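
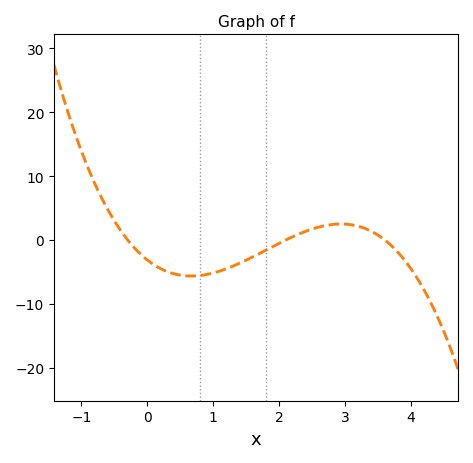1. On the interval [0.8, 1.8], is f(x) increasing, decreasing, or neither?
increasing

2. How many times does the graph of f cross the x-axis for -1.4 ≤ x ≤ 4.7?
3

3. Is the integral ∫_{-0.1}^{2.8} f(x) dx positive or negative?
negative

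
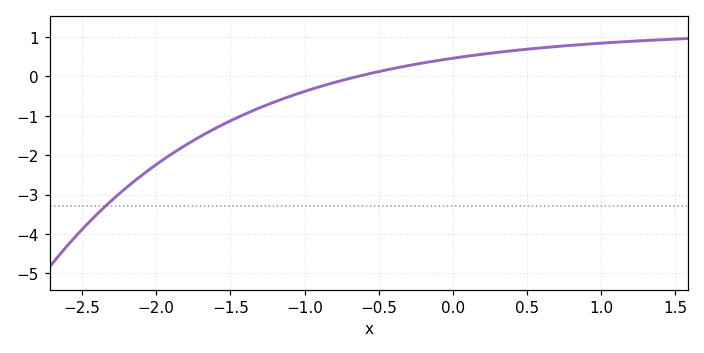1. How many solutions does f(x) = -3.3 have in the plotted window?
1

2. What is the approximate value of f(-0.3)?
0.273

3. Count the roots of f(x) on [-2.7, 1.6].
1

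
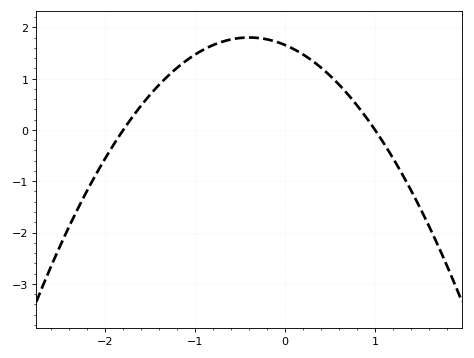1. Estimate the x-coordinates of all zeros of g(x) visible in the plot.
-1.8, 1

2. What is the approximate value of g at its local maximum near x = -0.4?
1.8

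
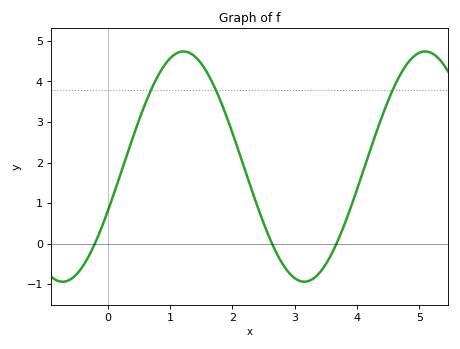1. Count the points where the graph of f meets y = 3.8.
3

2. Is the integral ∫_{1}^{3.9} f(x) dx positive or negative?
positive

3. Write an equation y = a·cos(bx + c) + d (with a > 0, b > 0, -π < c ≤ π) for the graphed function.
y = 2.84cos(1.6x - 2) + 1.9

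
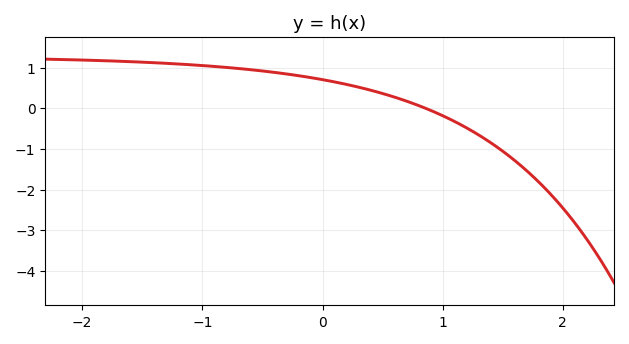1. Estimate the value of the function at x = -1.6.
1.15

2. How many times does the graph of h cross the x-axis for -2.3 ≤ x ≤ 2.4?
1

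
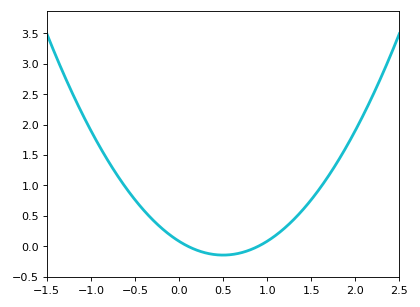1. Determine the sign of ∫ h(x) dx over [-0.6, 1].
positive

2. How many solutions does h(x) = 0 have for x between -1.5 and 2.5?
2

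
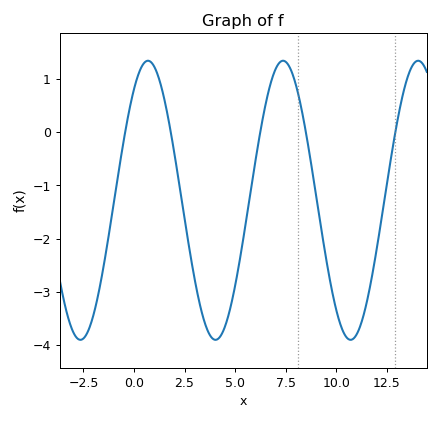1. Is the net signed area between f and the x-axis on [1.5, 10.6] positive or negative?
negative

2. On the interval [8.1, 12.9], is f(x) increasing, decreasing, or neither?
neither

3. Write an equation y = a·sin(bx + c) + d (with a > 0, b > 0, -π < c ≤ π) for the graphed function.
y = 2.62sin(0.94x + 0.92) - 1.28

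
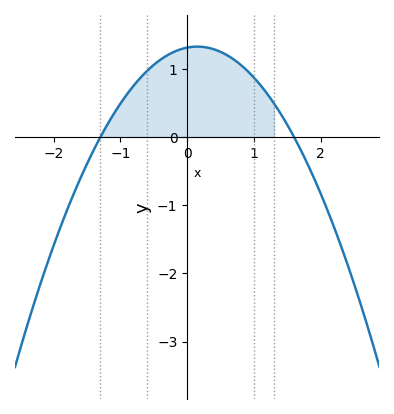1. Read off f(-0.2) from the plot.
1.25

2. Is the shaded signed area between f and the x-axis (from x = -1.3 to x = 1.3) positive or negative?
positive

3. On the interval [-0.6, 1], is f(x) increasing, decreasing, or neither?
neither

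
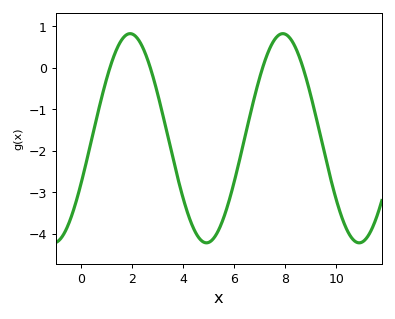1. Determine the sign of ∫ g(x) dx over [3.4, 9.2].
negative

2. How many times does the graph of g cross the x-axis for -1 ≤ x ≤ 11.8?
4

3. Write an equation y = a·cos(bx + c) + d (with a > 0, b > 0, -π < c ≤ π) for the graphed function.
y = 2.52cos(1.1x - 2) - 1.7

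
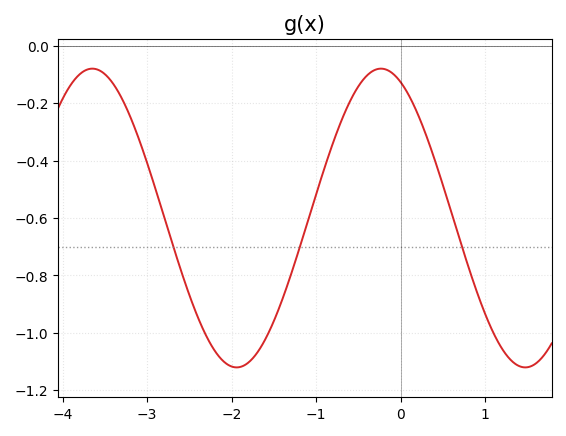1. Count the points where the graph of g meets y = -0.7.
3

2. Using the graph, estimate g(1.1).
-1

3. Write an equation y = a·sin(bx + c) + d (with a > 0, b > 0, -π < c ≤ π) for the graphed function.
y = 0.52sin(1.8x + 2) - 0.6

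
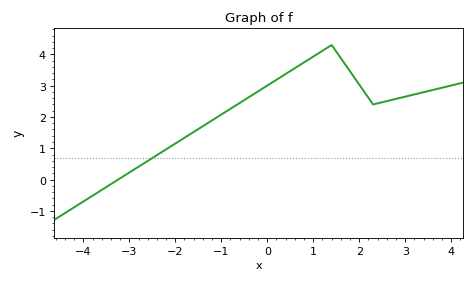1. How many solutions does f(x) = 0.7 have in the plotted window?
1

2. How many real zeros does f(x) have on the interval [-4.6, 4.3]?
1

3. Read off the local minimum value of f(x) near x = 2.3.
2.4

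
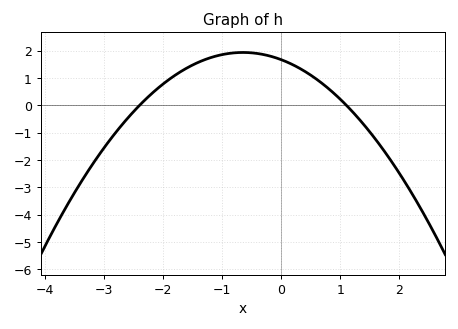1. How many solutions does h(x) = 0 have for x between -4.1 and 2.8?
2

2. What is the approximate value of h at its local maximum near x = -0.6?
1.93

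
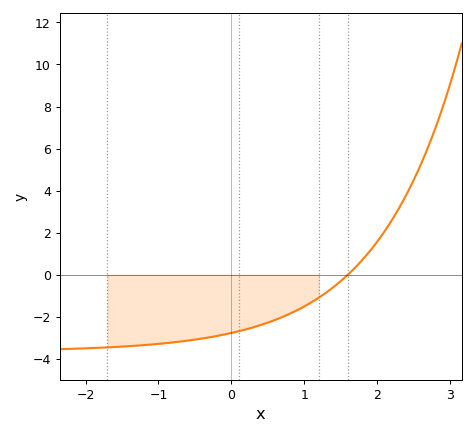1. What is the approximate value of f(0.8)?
-1.8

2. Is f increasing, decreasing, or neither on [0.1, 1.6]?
increasing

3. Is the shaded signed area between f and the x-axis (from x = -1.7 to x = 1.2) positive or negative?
negative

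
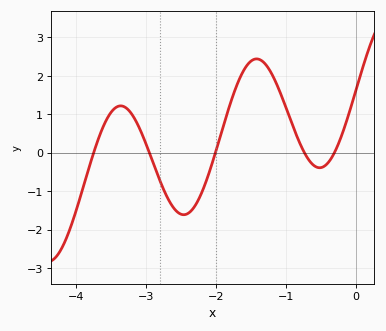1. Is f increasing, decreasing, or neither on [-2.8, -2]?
neither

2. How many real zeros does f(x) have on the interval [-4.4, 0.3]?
5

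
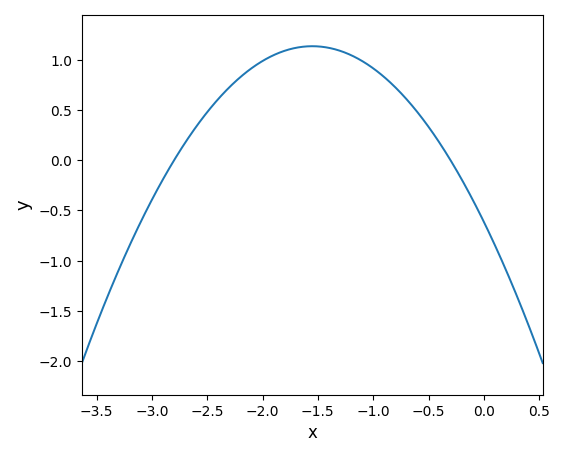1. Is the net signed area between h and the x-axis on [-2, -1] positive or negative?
positive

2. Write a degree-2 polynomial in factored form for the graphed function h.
y = -0.73(x + 2.8)(x + 0.3)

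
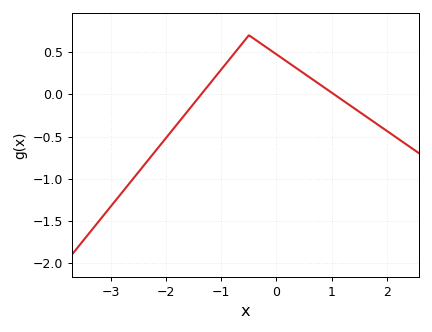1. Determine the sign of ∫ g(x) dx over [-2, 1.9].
positive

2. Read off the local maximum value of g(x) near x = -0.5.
0.699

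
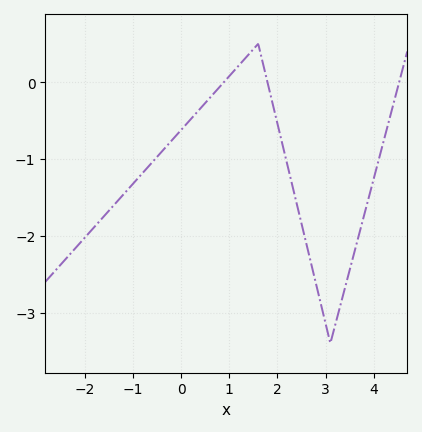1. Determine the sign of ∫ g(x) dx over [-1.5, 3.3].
negative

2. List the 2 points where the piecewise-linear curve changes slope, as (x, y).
(1.6, 0.5); (3.1, -3.4)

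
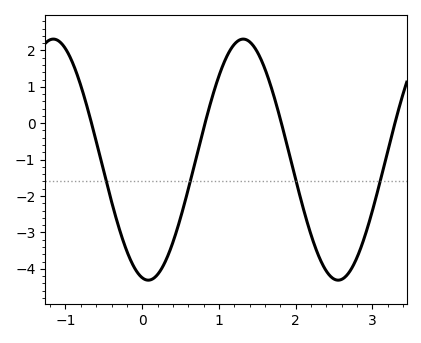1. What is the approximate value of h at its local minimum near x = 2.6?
-4.3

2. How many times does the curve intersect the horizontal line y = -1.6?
4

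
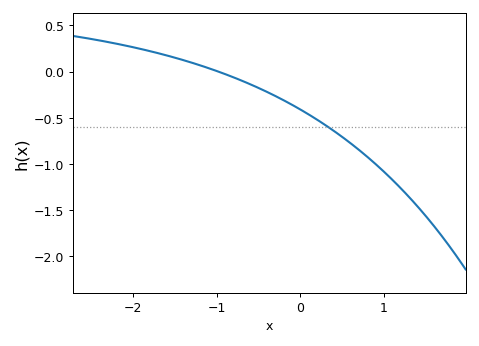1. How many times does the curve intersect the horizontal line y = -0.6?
1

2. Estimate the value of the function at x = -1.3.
0.1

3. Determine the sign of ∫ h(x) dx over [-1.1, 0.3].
negative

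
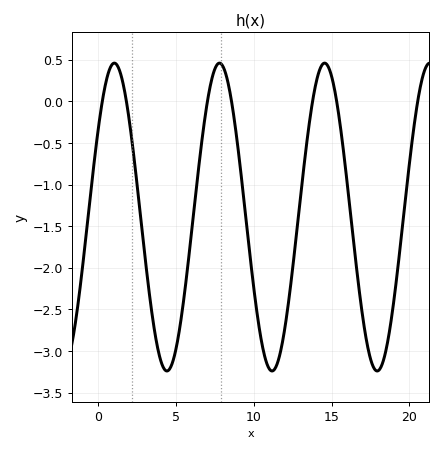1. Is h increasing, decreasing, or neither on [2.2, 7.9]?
neither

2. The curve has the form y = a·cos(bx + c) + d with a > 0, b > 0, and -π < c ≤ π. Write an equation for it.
y = 1.85cos(0.93x - 0.962) - 1.39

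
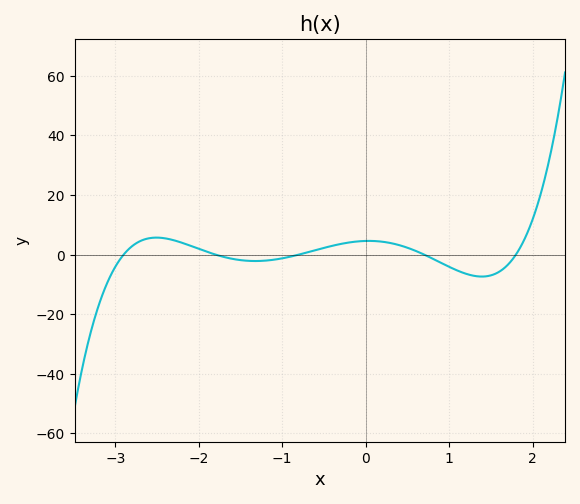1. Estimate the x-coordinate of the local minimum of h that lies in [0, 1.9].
1.39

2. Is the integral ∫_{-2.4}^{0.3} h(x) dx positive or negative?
positive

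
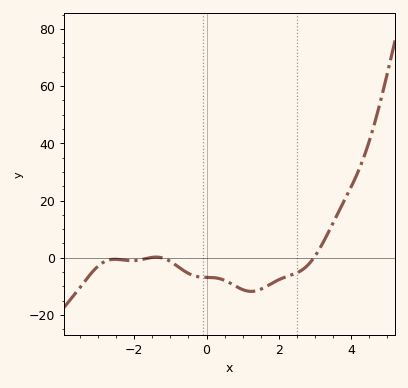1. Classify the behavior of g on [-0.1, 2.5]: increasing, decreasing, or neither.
neither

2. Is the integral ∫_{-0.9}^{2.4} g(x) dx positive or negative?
negative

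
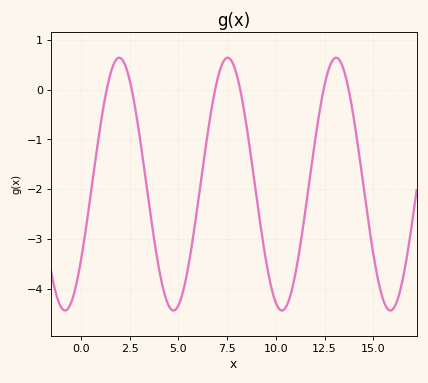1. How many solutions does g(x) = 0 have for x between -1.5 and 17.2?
6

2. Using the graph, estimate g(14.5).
-1.9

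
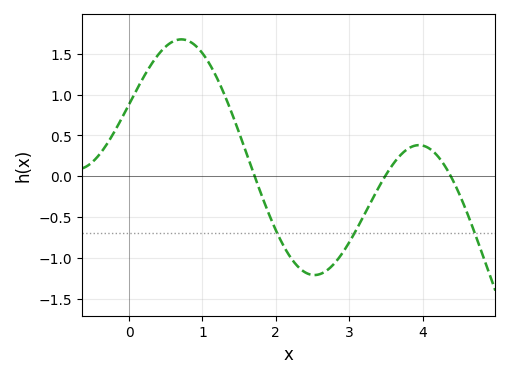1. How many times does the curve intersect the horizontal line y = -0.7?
3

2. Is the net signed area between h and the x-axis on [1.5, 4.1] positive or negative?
negative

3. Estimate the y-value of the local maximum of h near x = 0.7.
1.7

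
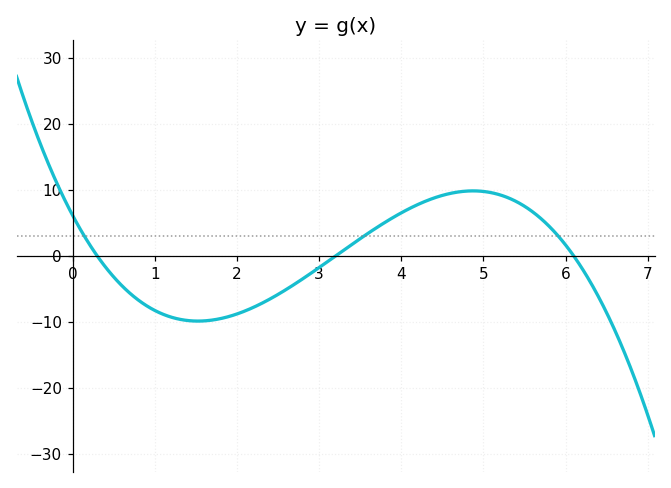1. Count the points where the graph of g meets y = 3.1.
3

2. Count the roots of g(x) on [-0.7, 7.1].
3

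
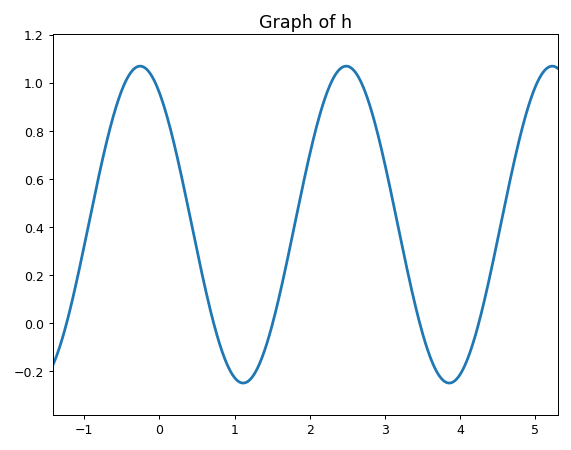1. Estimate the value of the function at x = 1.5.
-0.009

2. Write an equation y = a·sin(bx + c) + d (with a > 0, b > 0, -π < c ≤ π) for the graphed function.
y = 0.66sin(2.29x + 2.16) + 0.41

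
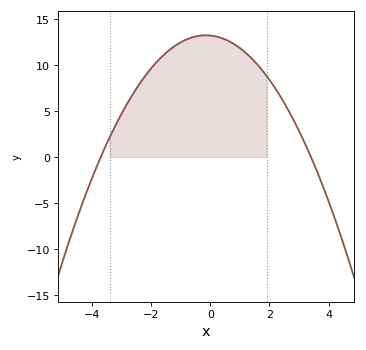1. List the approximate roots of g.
-3.7, 3.4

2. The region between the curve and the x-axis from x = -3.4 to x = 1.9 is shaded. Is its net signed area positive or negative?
positive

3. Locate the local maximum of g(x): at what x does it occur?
-0.15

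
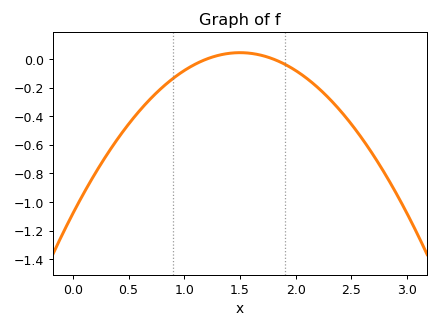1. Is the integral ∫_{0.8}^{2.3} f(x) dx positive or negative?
negative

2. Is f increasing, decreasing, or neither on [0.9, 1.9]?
neither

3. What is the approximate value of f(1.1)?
-0.035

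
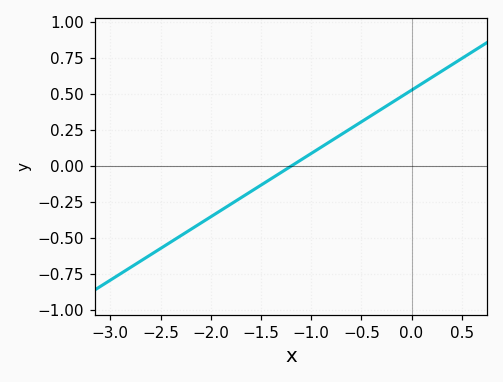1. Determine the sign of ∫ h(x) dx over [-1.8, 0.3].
positive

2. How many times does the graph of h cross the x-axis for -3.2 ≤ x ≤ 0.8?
1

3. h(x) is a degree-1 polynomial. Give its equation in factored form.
y = 0.44(x + 1.2)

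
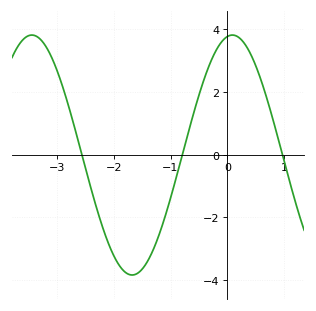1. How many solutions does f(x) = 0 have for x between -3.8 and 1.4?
3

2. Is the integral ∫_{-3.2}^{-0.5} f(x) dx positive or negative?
negative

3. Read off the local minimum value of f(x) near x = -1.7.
-3.84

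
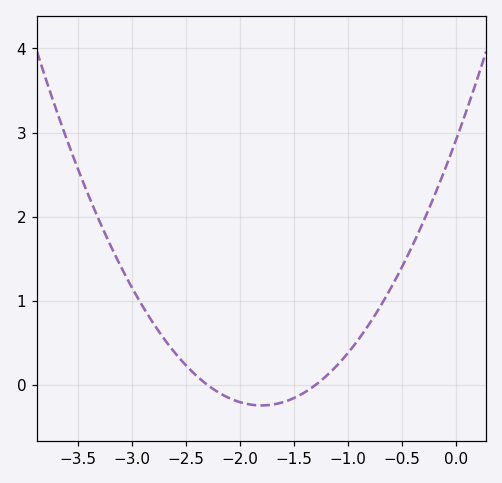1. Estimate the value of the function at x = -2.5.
0.233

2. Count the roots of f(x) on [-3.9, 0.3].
2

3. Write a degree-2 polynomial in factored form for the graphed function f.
y = 0.97(x + 2.3)(x + 1.3)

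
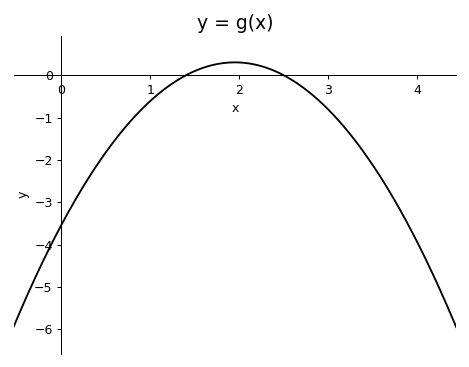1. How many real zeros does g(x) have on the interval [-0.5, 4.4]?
2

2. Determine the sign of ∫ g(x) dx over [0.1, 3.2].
negative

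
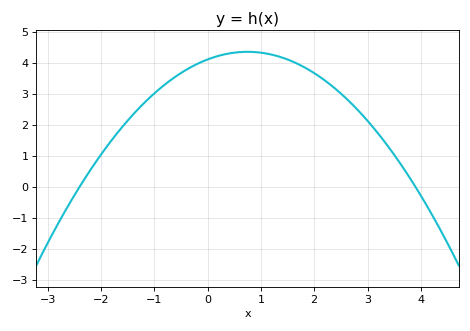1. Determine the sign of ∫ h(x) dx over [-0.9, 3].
positive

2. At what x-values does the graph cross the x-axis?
-2.4, 3.9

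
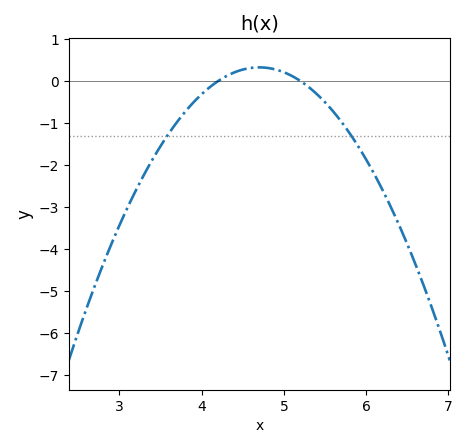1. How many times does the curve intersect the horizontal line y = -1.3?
2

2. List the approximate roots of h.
4.2, 5.2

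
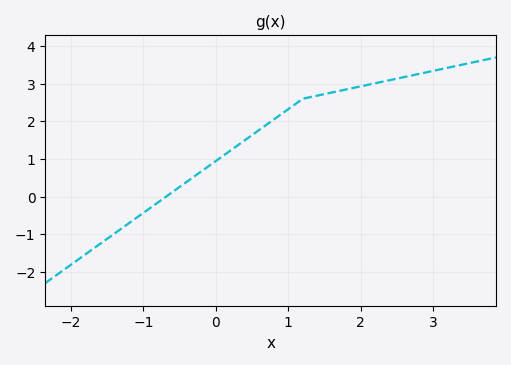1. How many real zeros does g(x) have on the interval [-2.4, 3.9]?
1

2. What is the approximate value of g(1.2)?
2.6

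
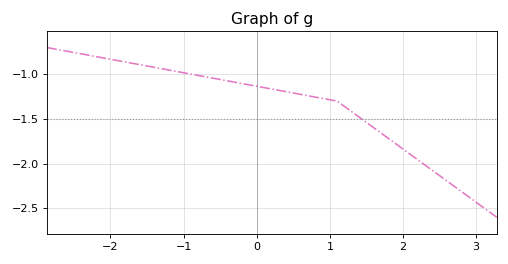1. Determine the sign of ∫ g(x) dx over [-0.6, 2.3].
negative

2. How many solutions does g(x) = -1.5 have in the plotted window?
1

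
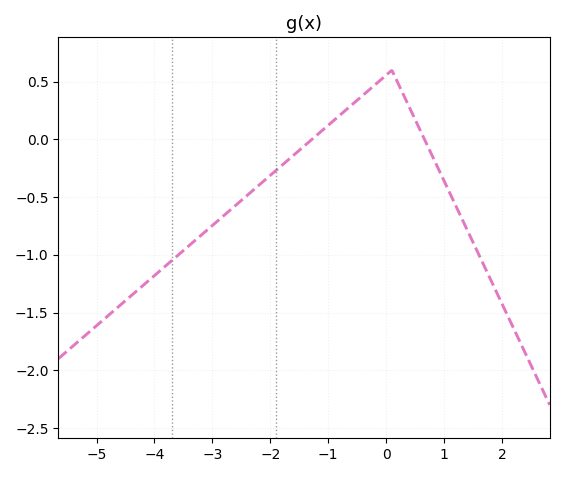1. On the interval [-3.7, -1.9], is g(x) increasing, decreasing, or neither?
increasing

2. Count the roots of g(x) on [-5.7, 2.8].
2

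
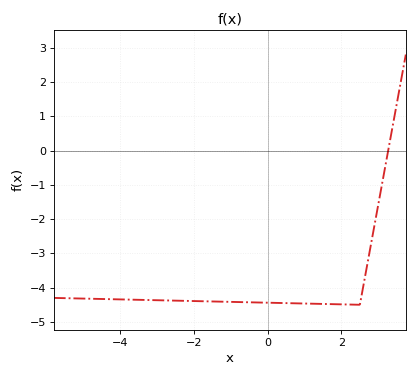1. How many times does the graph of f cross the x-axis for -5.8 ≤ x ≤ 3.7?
1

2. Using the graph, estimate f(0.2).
-4.4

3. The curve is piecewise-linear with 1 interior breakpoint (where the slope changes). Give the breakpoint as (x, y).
(2.5, -4.5)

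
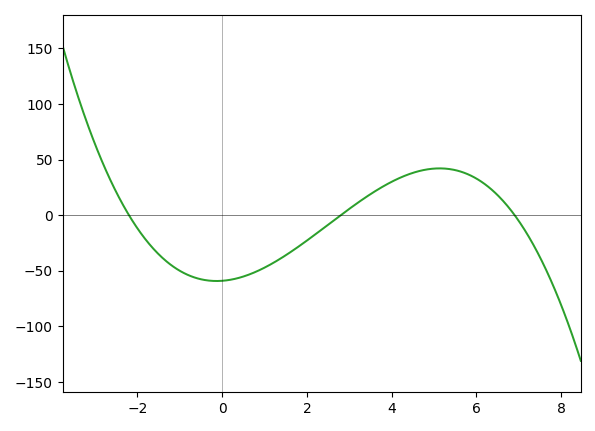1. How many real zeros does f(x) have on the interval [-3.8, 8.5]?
3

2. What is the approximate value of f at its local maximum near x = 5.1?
40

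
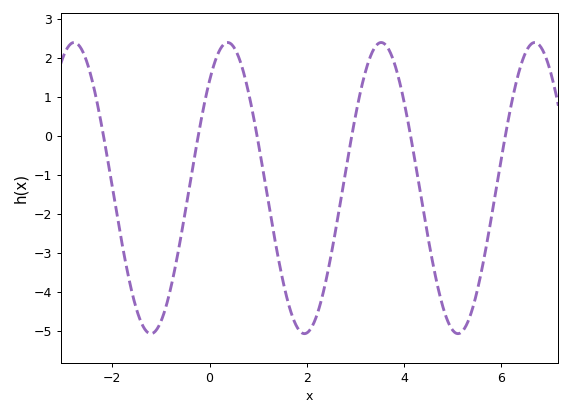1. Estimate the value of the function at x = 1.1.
-0.877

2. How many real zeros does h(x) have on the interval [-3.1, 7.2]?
6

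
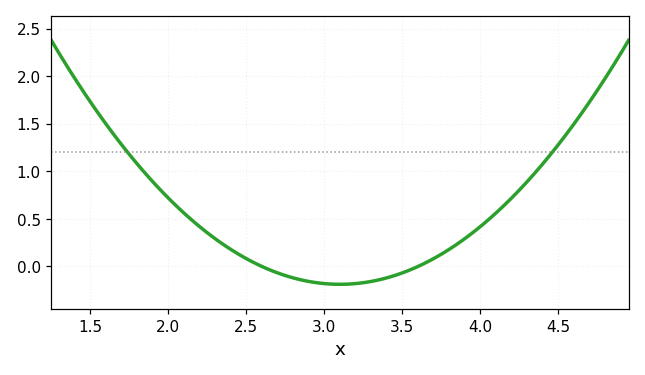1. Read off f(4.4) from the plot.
1.08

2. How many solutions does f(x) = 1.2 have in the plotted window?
2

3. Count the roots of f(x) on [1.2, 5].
2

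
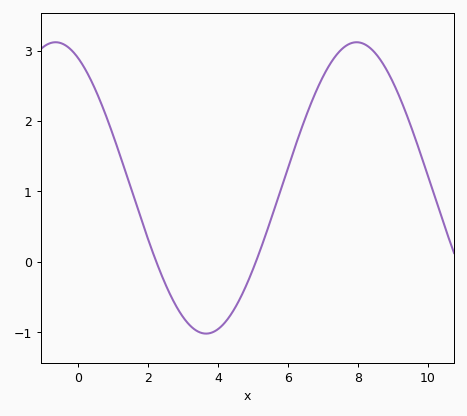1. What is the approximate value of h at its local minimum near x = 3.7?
-1.02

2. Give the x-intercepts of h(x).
2.24, 5.08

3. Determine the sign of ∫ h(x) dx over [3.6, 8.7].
positive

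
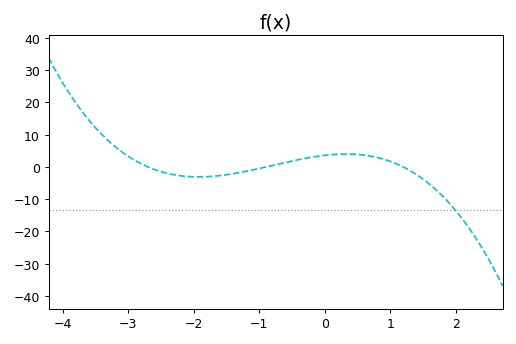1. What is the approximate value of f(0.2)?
4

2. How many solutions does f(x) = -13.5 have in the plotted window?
1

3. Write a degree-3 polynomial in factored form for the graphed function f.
y = -1.24(x + 2.7)(x + 0.9)(x - 1.2)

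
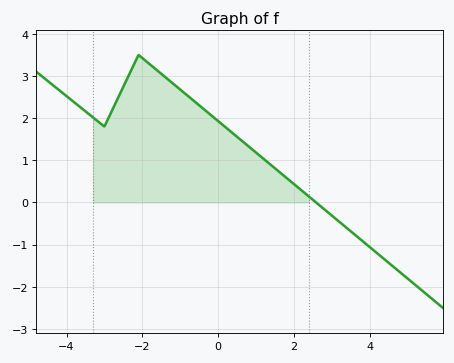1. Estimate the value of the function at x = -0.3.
2.2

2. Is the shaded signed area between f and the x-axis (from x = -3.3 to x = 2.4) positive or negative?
positive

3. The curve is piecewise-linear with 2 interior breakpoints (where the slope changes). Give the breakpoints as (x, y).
(-3, 1.8); (-2.1, 3.5)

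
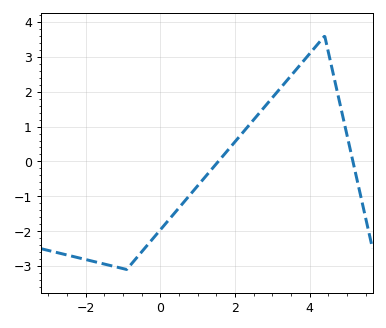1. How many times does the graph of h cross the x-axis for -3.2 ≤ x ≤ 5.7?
2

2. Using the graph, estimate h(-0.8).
-2.97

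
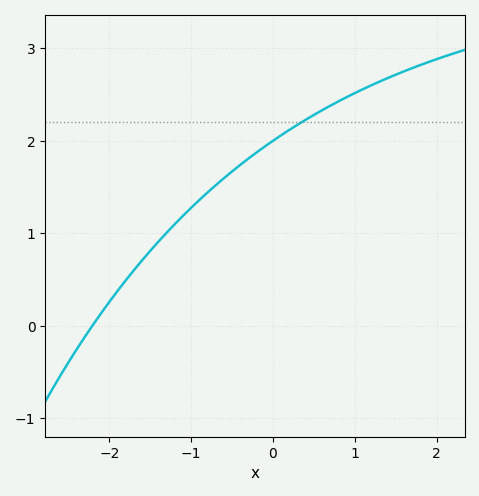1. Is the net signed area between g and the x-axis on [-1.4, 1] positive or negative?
positive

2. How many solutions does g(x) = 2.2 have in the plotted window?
1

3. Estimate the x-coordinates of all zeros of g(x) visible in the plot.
-2.2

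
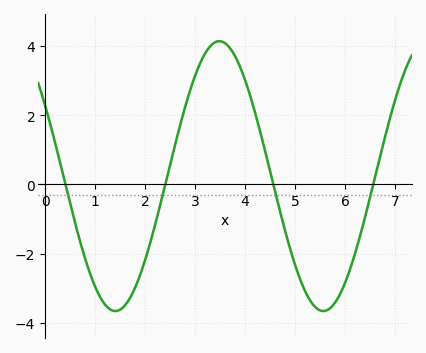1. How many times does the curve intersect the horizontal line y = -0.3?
4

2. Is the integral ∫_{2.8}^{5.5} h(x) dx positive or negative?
positive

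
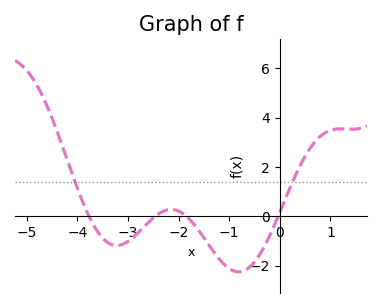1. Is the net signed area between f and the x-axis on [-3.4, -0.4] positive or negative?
negative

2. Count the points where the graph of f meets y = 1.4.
2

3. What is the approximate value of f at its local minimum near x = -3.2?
-1.2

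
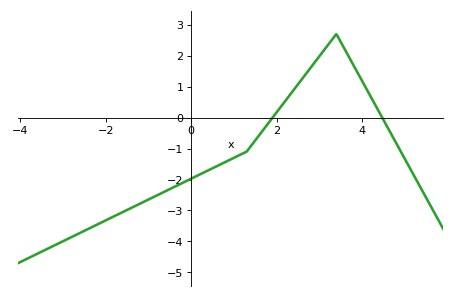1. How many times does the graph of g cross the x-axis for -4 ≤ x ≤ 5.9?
2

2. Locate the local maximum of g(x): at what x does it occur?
3.4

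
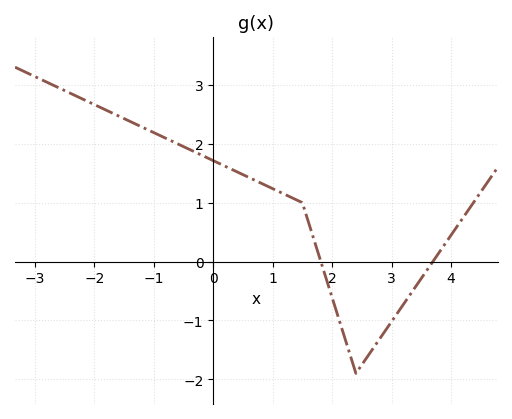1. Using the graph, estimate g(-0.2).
1.8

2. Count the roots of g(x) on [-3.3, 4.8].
2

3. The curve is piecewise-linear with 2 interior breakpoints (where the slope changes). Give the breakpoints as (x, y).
(1.5, 1); (2.4, -1.9)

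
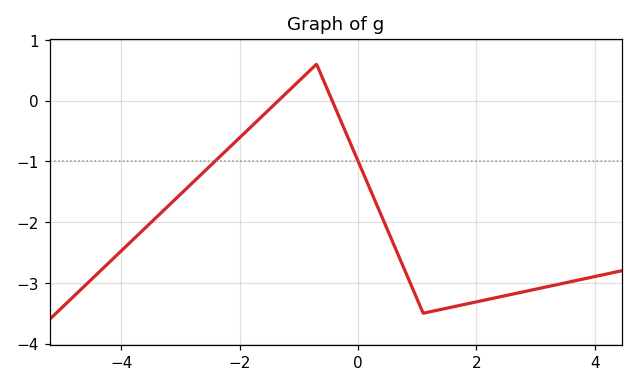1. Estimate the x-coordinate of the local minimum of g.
1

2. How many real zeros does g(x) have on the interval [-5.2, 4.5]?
2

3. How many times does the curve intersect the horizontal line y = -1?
2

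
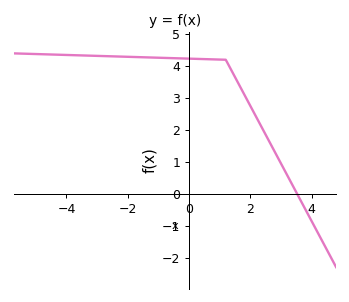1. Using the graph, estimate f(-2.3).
4.3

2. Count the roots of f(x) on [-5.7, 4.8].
1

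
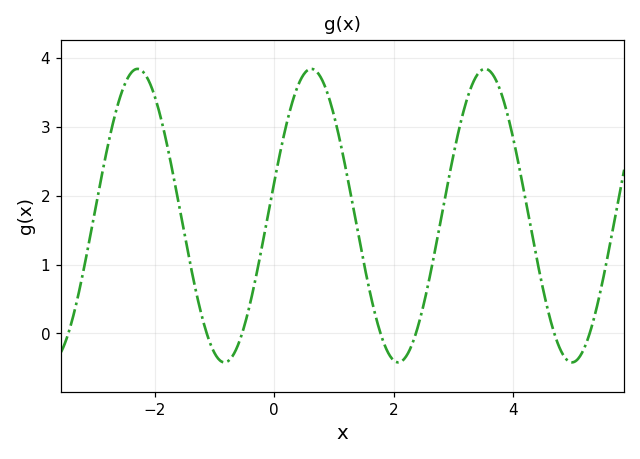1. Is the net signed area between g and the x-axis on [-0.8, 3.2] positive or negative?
positive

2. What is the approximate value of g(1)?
3.16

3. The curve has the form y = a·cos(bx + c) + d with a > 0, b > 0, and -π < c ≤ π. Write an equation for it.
y = 2.13cos(2.16x - 1.34) + 1.71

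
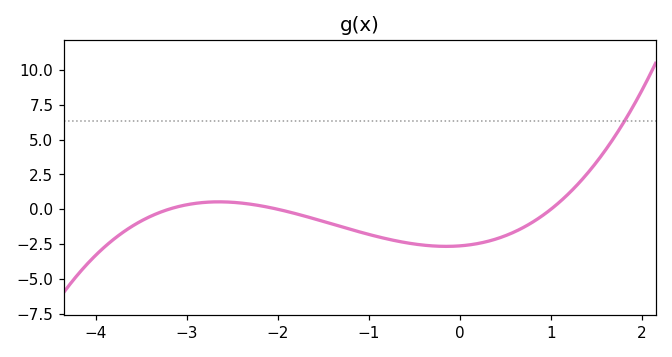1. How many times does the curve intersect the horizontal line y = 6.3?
1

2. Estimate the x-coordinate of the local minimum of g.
-0.2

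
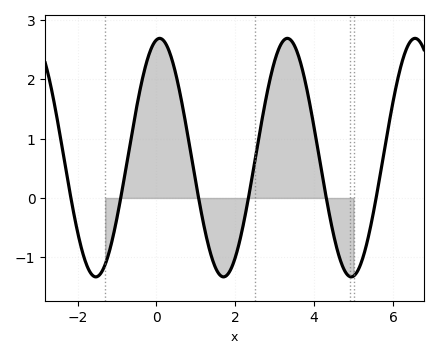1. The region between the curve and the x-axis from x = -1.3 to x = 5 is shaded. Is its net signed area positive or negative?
positive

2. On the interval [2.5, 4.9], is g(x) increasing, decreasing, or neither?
neither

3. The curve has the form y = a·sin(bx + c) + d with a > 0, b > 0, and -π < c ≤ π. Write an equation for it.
y = 2.01sin(1.9x + 1.4) + 0.68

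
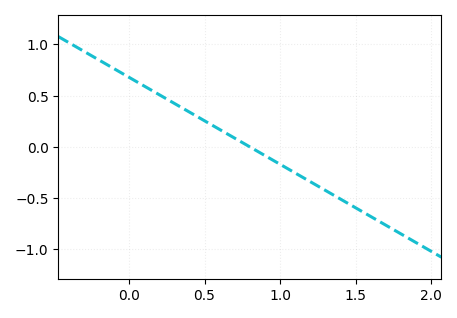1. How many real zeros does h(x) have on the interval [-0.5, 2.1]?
1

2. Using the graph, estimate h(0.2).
0.5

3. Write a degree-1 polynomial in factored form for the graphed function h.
y = -0.85(x - 0.8)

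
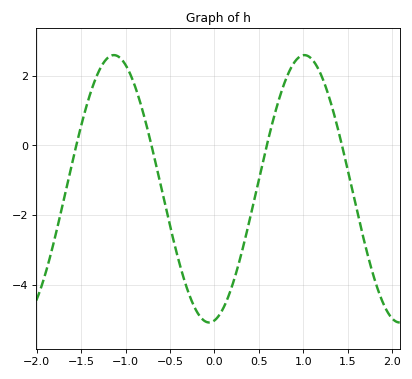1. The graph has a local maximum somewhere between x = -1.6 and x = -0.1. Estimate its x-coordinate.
-1.13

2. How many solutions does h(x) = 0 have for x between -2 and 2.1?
4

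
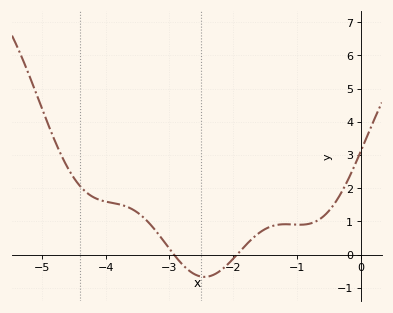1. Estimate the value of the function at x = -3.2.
0.7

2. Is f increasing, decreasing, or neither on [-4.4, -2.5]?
decreasing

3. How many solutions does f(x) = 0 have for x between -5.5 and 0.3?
2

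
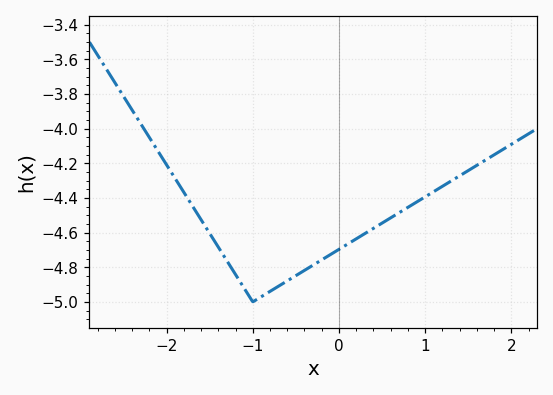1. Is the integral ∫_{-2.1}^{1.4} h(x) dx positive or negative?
negative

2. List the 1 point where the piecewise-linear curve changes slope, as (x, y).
(-1, -5)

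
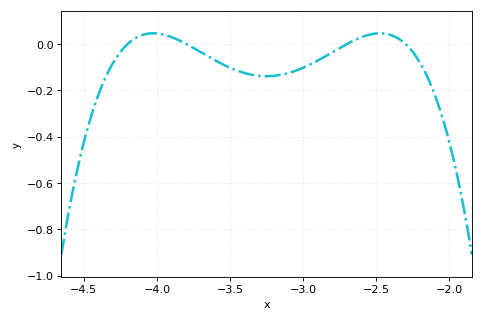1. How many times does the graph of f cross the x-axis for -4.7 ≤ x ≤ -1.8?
4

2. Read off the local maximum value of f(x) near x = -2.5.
0.046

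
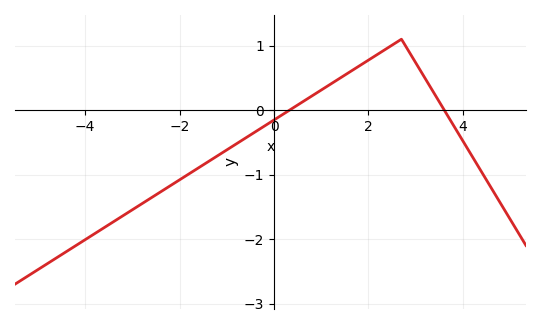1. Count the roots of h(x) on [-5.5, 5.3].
2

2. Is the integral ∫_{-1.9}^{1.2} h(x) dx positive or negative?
negative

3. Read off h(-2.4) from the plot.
-1.27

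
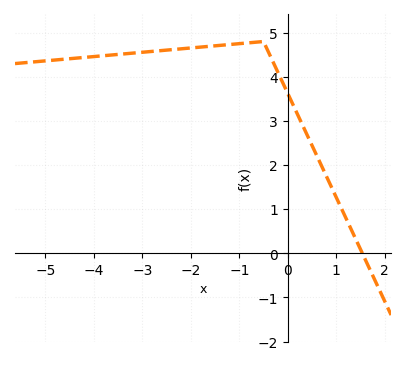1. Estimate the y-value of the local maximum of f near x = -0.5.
4.8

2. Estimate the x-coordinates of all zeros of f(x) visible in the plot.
1.6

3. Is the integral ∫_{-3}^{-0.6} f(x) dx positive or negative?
positive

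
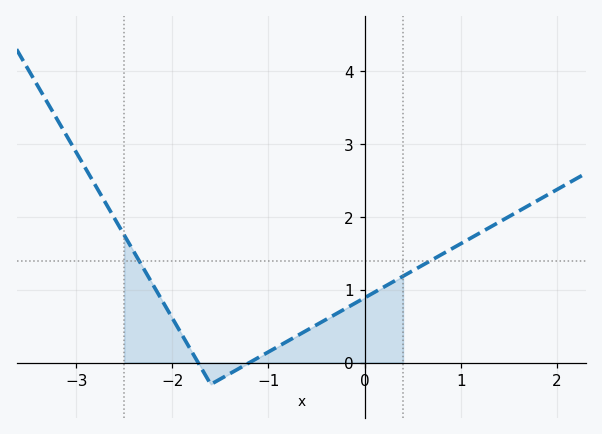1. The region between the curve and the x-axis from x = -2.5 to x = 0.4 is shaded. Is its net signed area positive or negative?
positive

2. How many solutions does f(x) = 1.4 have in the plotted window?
2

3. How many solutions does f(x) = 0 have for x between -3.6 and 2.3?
2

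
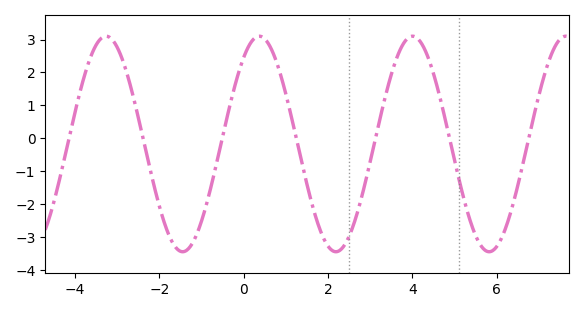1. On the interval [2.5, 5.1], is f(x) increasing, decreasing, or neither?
neither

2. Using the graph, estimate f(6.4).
-1.9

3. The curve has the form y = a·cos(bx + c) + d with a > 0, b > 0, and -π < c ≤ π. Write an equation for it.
y = 3.27cos(1.7x - 0.64) - 0.17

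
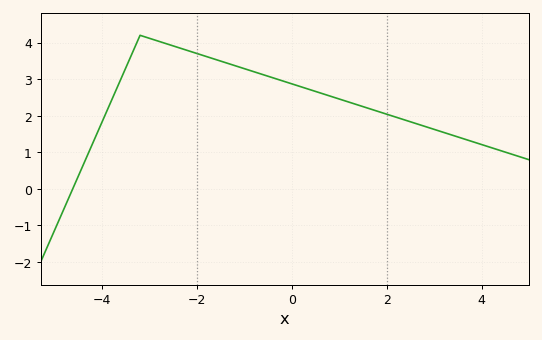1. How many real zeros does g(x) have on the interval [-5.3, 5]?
1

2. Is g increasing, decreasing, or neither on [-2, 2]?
decreasing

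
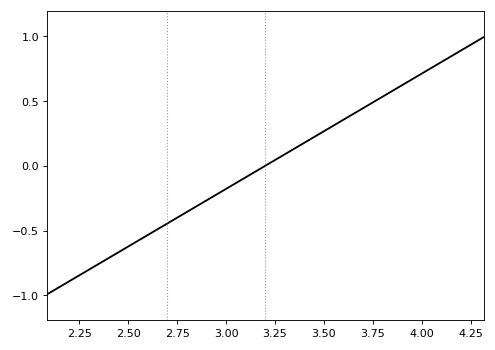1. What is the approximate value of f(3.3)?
0.1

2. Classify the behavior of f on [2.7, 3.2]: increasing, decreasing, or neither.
increasing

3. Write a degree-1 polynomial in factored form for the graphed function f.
y = 0.89(x - 3.2)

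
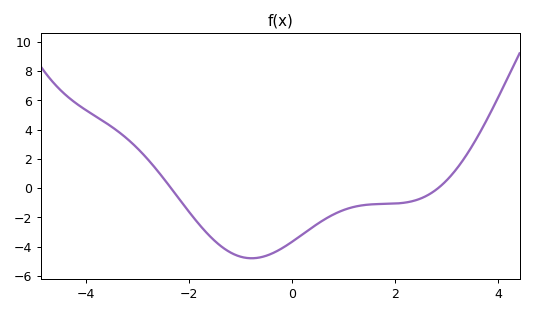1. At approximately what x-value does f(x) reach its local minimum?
-0.779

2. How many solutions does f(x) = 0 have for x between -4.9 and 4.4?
2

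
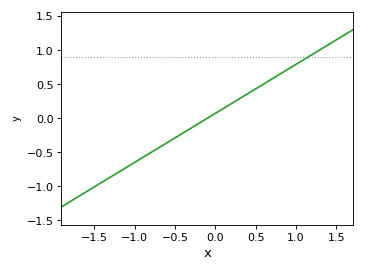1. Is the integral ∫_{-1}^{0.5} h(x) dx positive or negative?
negative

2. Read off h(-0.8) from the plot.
-0.504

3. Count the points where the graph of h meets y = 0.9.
1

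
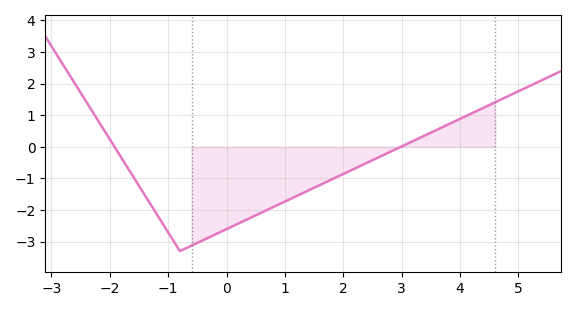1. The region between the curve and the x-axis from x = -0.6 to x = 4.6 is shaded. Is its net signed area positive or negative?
negative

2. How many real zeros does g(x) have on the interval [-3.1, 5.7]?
2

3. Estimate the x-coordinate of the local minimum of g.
-0.799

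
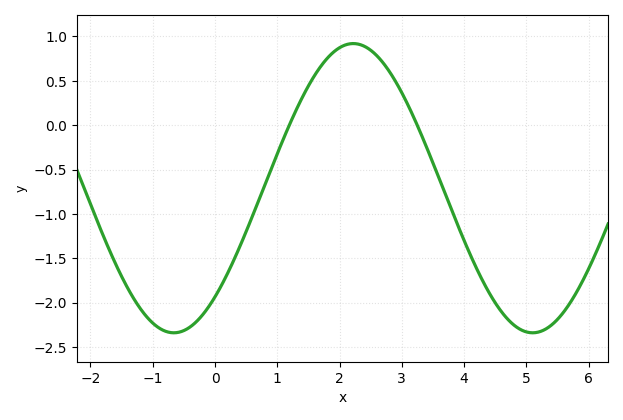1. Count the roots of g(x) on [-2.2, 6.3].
2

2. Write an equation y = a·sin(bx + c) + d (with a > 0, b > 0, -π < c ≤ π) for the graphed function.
y = 1.63sin(1.1x - 0.85) - 0.71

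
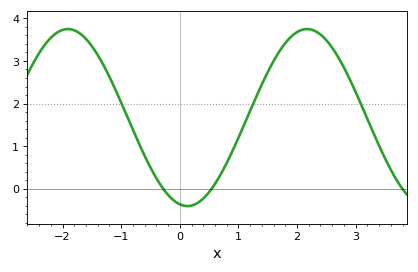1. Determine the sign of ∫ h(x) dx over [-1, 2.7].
positive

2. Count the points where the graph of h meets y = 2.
3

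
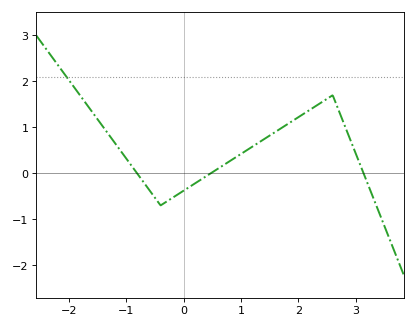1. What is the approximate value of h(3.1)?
0.12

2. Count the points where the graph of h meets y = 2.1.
1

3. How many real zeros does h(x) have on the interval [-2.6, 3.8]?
3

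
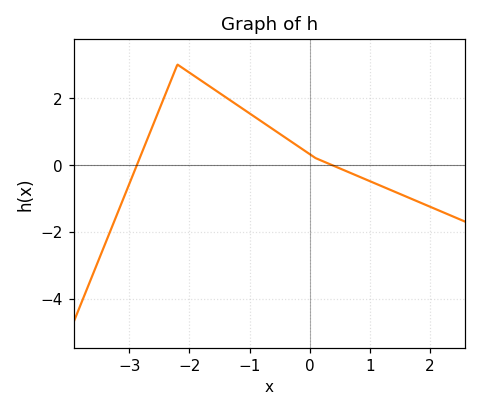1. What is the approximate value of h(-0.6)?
1.05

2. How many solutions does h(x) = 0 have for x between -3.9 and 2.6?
2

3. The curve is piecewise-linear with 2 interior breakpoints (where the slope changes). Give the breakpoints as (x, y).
(-2.2, 3); (0.1, 0.2)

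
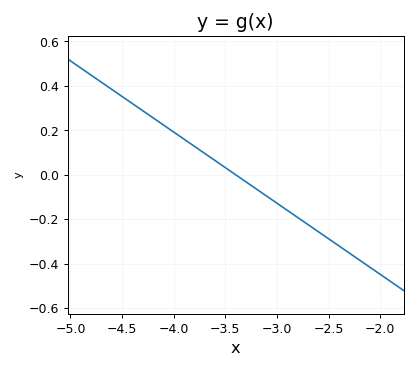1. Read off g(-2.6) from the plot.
-0.26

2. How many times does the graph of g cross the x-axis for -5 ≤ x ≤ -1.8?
1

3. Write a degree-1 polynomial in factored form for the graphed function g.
y = -0.32(x + 3.4)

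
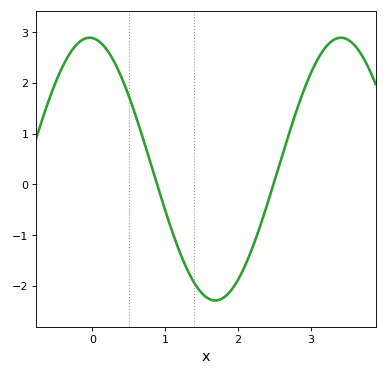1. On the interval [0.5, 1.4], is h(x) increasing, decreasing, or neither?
decreasing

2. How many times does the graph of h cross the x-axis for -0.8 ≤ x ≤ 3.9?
2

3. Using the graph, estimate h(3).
2.2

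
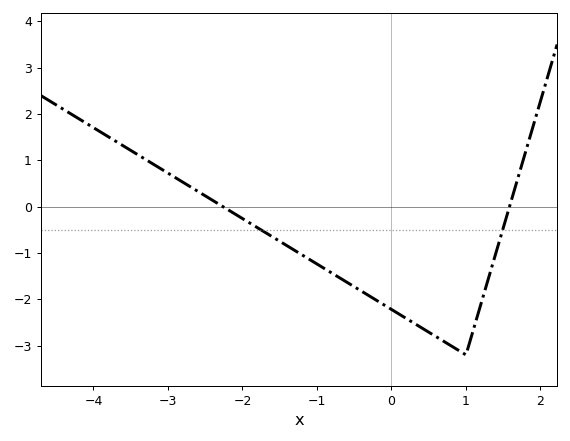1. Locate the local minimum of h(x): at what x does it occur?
1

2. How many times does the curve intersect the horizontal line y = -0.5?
2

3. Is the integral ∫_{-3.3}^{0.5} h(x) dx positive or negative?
negative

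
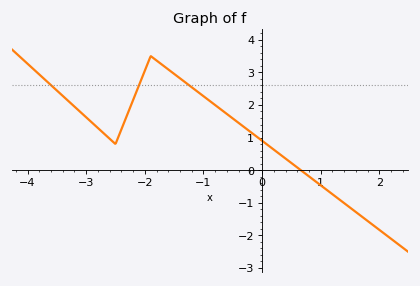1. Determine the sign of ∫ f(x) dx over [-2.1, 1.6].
positive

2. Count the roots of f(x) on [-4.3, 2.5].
1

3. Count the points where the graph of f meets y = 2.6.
3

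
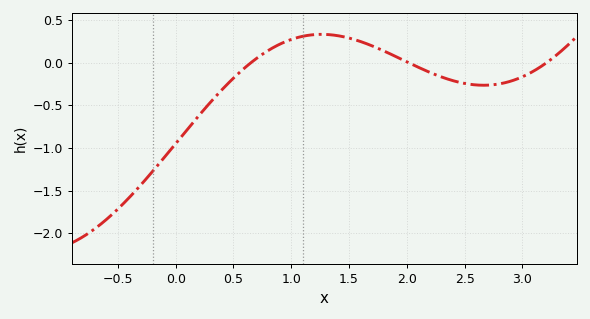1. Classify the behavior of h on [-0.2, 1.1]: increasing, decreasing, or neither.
increasing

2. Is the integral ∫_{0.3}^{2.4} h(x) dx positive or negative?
positive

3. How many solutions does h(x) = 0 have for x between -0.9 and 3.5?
3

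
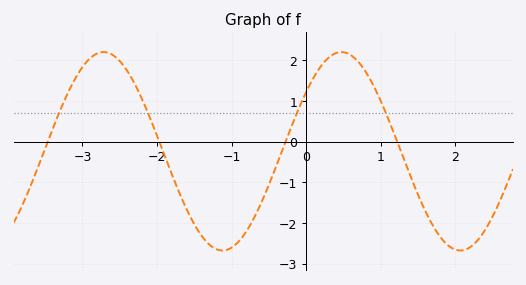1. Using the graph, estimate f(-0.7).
-1.88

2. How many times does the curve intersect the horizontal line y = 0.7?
4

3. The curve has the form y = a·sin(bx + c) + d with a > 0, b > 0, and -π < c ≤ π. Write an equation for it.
y = 2.44sin(1.97x + 0.642) - 0.24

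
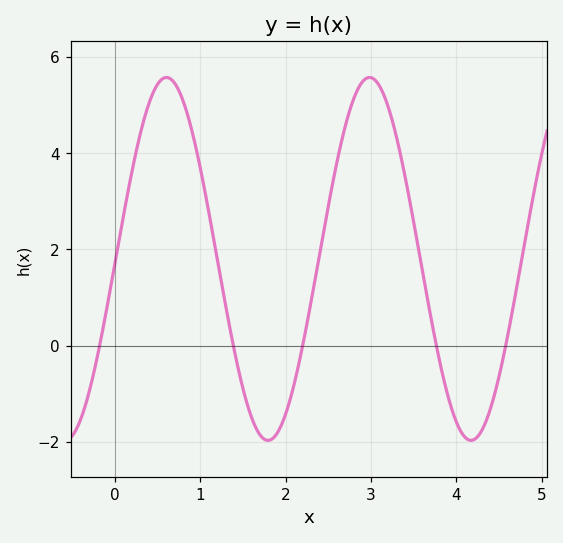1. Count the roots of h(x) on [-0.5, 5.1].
5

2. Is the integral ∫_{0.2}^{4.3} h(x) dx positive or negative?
positive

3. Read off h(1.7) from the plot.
-1.86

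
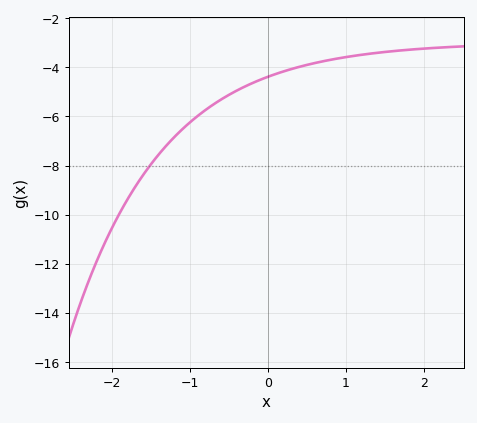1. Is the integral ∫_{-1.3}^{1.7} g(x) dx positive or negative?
negative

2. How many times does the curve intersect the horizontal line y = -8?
1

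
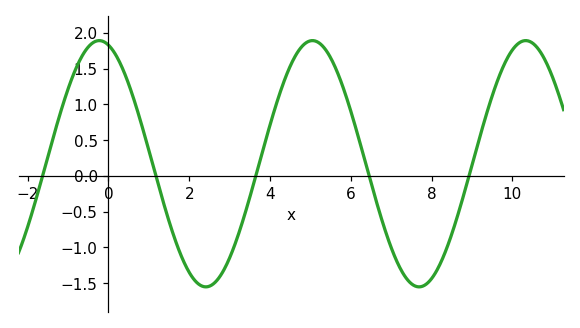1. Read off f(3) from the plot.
-1.15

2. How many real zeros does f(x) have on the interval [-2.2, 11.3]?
5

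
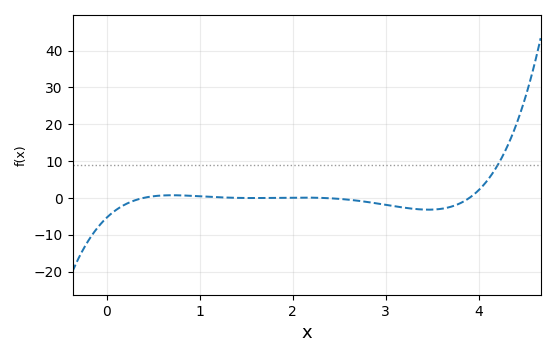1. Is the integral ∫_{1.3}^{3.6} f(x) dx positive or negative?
negative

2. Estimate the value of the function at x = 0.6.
0.646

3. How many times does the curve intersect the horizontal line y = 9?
1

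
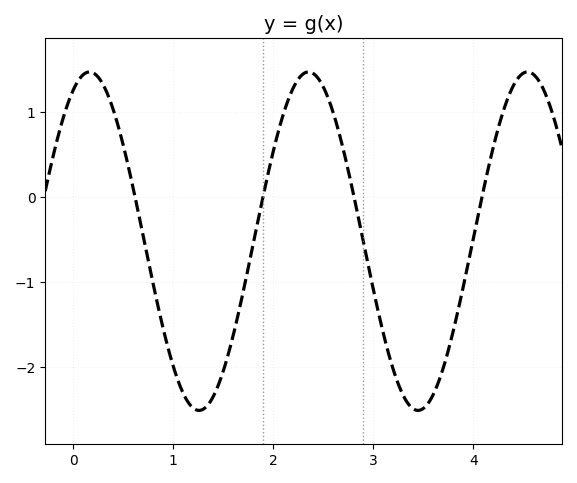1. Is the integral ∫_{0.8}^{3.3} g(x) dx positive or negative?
negative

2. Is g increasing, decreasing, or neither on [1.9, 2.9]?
neither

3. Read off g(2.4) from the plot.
1.5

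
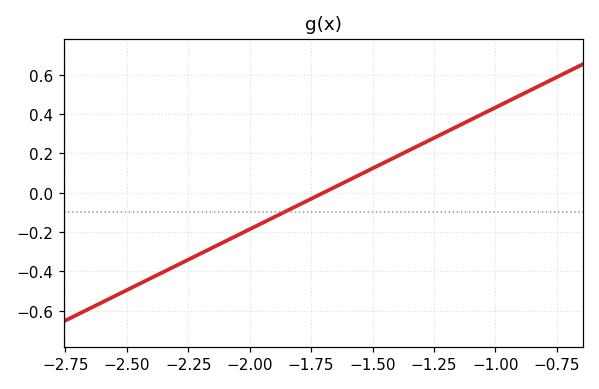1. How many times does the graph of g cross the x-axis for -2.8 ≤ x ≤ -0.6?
1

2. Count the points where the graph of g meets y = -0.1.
1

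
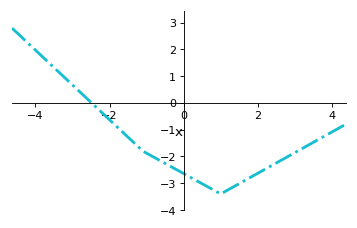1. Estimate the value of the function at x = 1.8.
-2.78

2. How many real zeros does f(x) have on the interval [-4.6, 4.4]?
1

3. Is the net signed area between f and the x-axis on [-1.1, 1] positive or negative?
negative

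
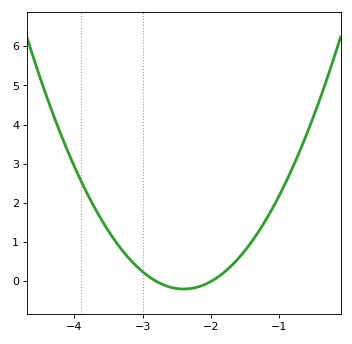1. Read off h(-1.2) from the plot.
1.6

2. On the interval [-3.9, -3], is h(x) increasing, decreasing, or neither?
decreasing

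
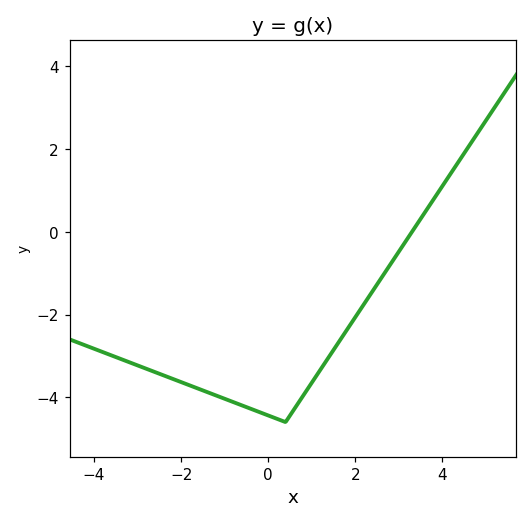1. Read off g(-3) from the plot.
-3.23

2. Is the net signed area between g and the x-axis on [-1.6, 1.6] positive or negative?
negative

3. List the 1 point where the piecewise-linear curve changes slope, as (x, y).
(0.4, -4.6)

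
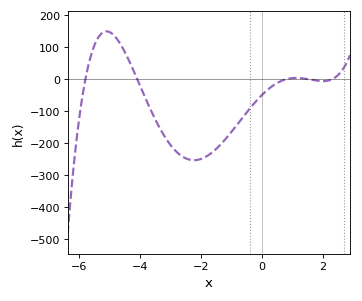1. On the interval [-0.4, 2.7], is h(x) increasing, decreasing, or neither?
neither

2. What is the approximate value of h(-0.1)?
-60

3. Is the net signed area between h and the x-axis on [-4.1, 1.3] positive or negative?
negative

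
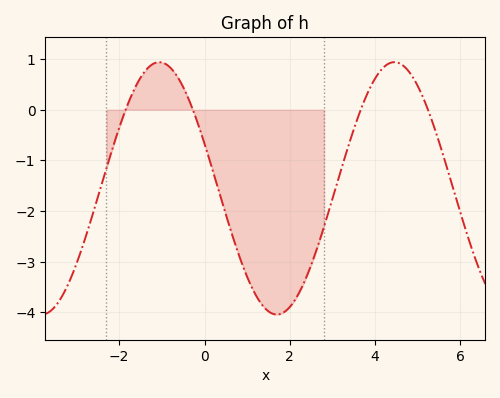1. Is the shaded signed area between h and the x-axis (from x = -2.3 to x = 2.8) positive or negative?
negative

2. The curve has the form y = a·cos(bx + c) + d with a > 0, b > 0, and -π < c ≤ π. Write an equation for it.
y = 2.49cos(1.1x + 1.2) - 1.55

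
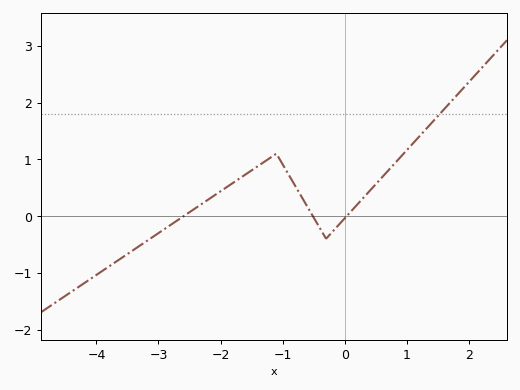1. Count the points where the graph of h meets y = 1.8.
1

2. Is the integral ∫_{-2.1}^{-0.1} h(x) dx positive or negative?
positive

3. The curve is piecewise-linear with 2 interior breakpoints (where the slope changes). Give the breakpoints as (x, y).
(-1.1, 1.1); (-0.3, -0.4)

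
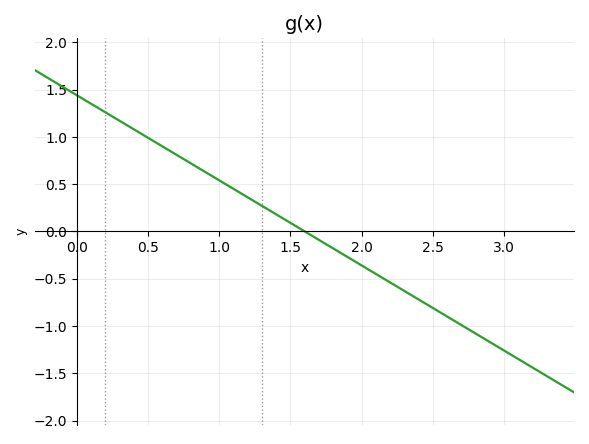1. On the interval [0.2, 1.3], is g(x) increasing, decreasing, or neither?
decreasing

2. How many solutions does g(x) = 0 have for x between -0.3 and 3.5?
1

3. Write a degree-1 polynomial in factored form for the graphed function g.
y = -0.9(x - 1.6)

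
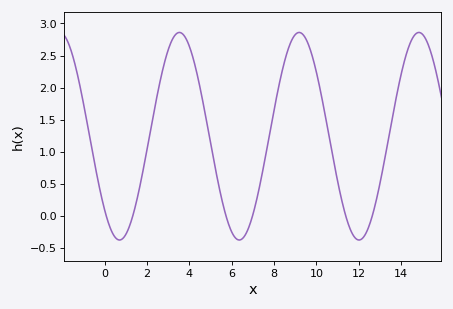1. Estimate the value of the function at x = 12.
-0.4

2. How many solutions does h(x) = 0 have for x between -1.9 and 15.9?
6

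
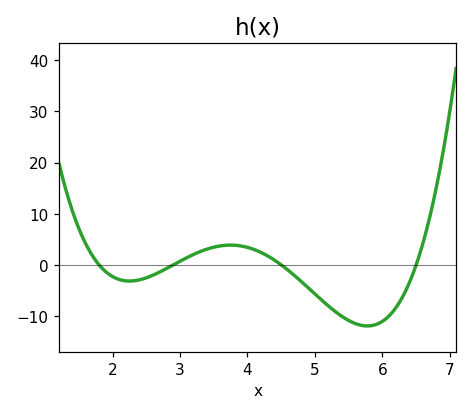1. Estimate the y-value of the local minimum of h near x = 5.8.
-11.9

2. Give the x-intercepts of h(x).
1.8, 2.9, 4.5, 6.5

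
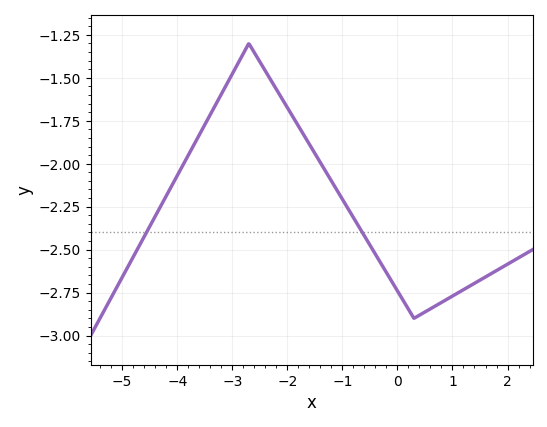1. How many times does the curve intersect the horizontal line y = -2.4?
2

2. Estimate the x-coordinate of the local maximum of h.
-2.7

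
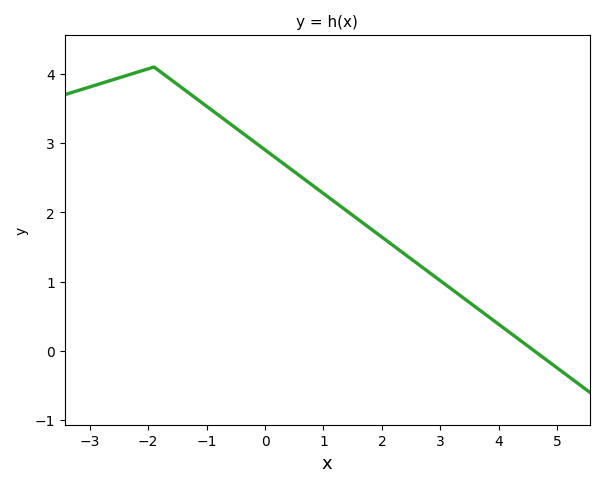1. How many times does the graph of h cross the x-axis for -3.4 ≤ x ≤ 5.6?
1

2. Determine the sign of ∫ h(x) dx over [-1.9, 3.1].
positive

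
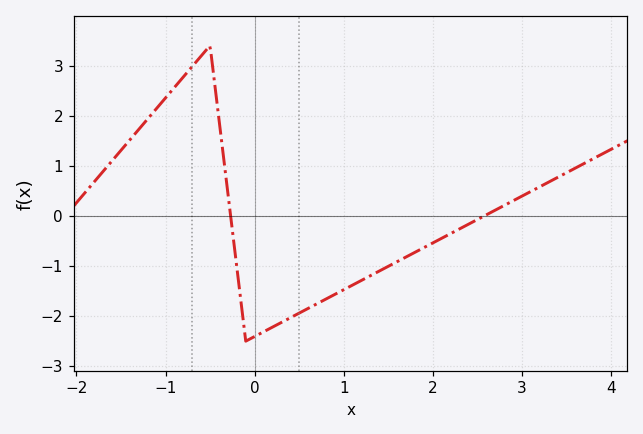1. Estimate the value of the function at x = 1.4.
-1.1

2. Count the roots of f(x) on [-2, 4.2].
2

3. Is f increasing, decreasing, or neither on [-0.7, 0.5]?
neither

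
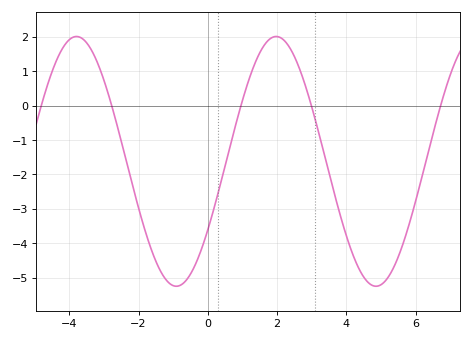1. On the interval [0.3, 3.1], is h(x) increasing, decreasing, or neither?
neither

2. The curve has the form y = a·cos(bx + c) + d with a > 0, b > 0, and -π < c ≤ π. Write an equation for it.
y = 3.63cos(1.09x - 2.15) - 1.62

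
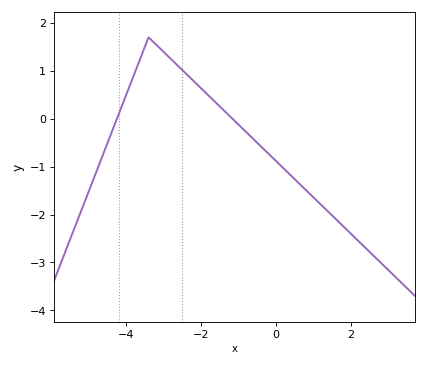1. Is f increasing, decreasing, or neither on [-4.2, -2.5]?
neither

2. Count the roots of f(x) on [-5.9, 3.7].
2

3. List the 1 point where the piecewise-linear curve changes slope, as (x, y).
(-3.4, 1.7)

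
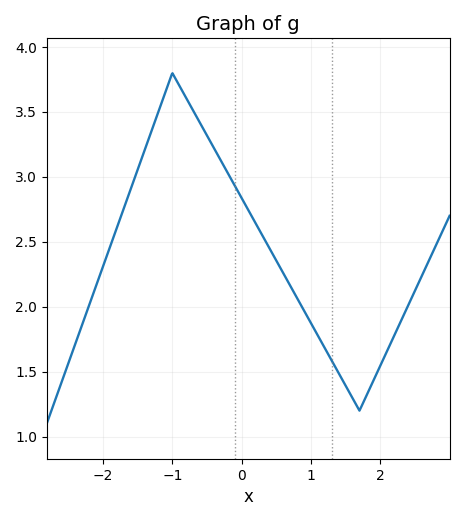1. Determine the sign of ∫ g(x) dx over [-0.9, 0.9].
positive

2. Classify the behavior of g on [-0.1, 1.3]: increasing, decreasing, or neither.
decreasing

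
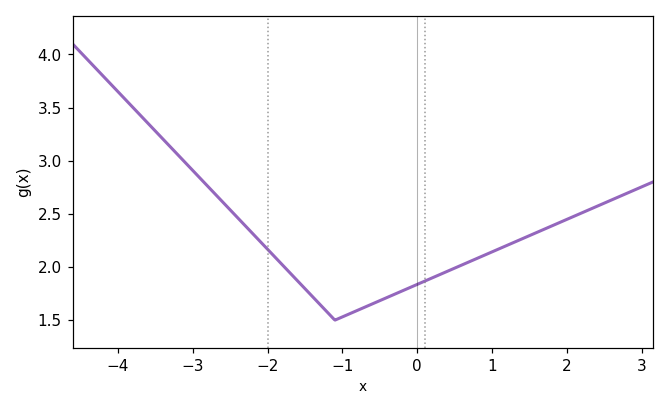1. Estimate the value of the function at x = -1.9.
2.1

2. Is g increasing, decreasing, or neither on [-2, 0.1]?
neither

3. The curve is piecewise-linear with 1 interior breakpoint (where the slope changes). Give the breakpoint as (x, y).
(-1.1, 1.5)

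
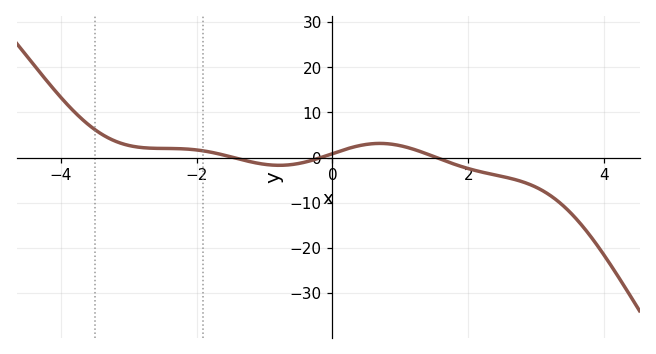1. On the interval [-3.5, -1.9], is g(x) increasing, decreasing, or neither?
decreasing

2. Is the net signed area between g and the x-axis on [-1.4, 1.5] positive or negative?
positive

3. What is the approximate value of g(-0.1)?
0.365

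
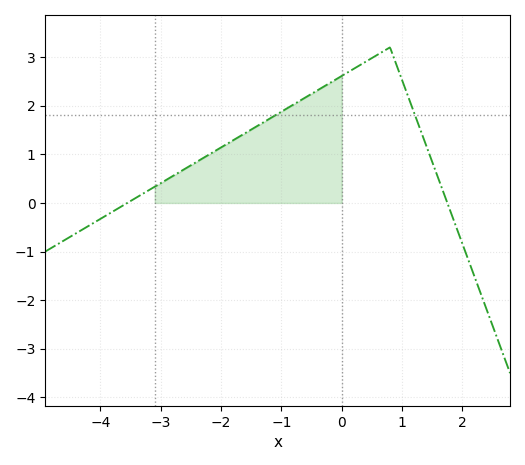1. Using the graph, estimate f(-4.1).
-0.401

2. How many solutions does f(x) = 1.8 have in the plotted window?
2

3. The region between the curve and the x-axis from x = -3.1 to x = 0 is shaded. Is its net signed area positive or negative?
positive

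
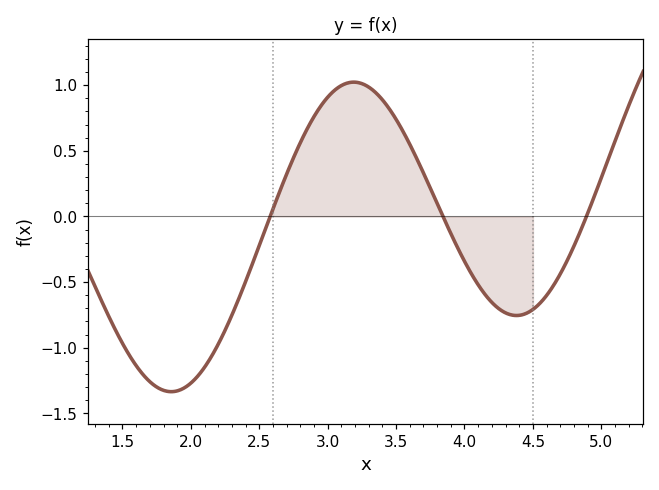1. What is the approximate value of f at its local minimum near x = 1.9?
-1.33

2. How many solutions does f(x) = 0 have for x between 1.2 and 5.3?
3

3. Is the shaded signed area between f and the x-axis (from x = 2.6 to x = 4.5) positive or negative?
positive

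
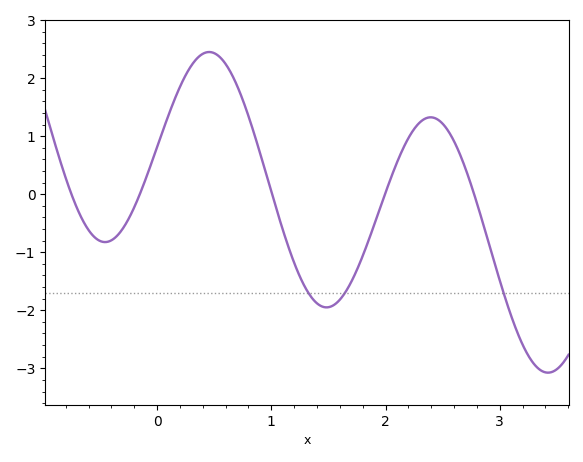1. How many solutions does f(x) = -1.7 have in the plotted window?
3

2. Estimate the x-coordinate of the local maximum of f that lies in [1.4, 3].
2.4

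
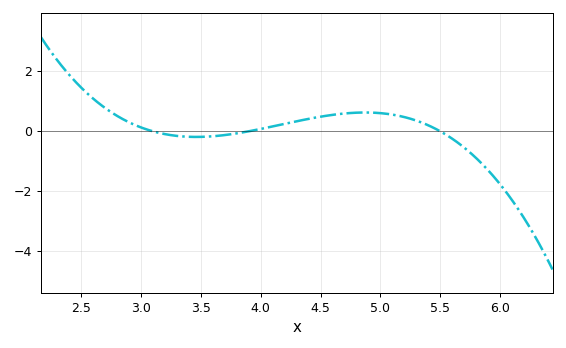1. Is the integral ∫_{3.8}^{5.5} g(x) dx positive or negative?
positive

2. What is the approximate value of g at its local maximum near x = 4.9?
0.627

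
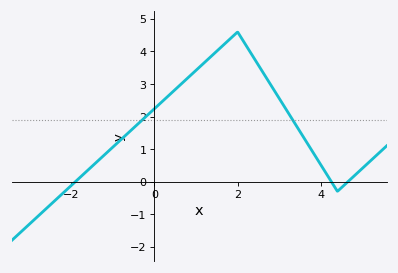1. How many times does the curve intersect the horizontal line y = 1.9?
2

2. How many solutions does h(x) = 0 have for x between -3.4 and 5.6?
3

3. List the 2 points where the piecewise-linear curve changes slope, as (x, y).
(2, 4.6); (4.4, -0.3)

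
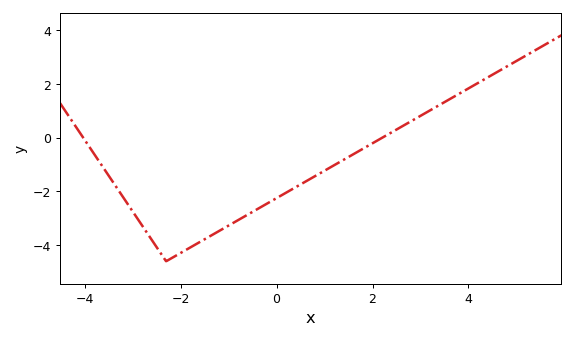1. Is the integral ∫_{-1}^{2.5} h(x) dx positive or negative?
negative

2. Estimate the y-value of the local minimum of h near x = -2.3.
-4.6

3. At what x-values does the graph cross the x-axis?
-4, 2.2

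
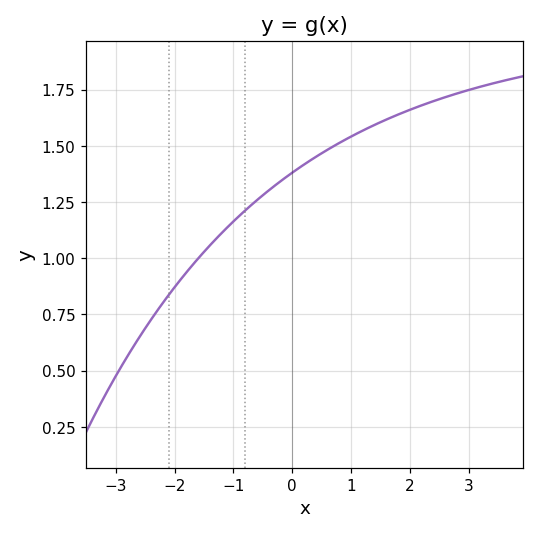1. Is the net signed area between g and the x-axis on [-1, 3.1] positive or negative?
positive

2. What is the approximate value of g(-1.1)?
1.14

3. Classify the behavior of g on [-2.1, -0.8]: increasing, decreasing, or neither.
increasing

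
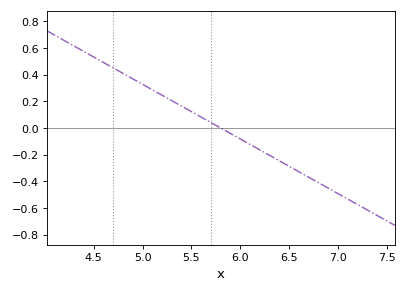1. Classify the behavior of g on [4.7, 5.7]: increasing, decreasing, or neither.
decreasing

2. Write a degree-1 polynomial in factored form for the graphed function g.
y = -0.41(x - 5.8)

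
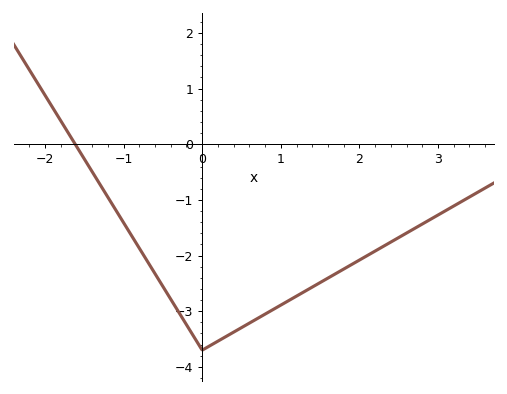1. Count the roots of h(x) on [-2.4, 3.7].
1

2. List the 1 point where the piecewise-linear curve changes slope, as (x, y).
(0, -3.7)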